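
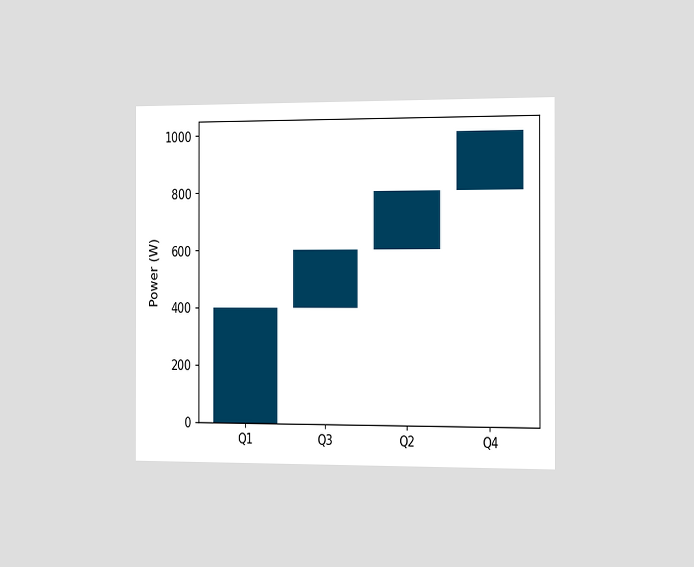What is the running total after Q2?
800W

The chart is viewed slightly from the right. After Q2 the running total reaches 800W.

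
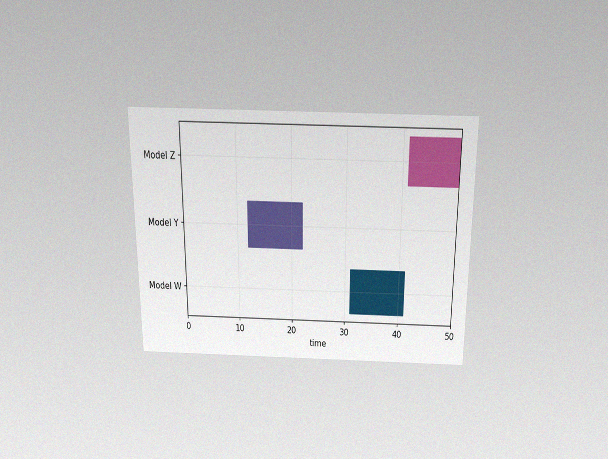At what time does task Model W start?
31

The chart is viewed slightly from above, with some photo noise. The Model W bar begins at t=31.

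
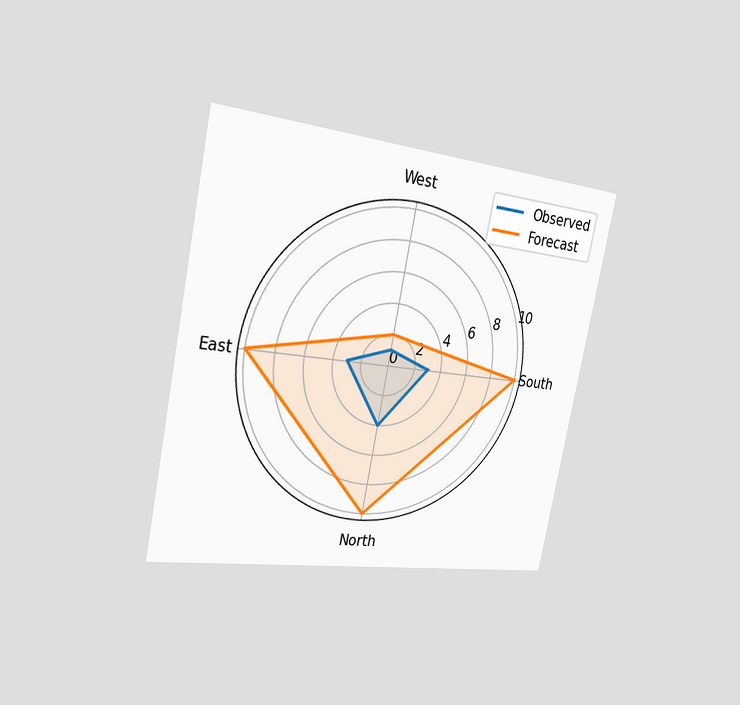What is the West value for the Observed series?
The chart is tilted about 11° clockwise and viewed slightly from the left. On the West axis, Observed reaches 1.

1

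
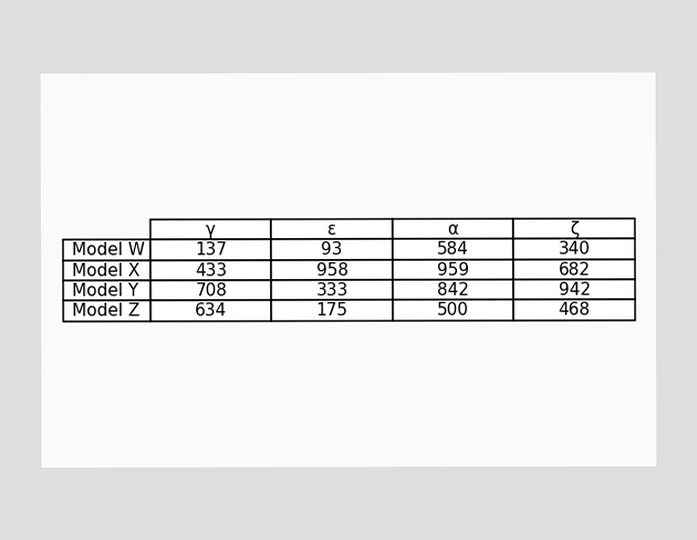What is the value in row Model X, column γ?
The (Model X, γ) cell reads 433.

433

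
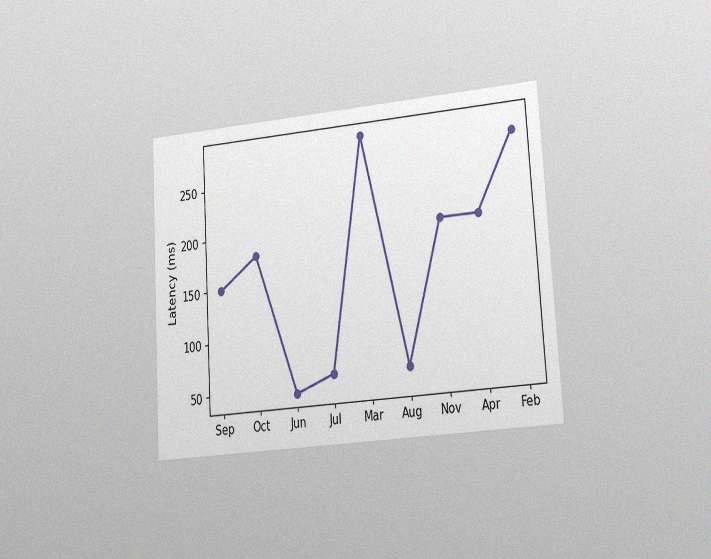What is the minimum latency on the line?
The chart is tilted about 3° counter-clockwise and viewed slightly from the right, with some photo noise. The lowest point is at Jun, and reading across to the y-axis gives 45ms.

45ms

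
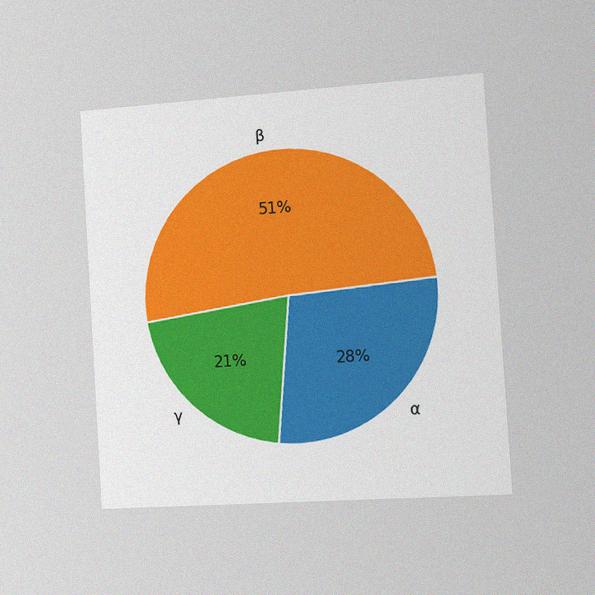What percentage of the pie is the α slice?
The chart is tilted about 4° counter-clockwise and viewed slightly from the right, with some photo noise. The α slice takes up 28% of the pie.

28%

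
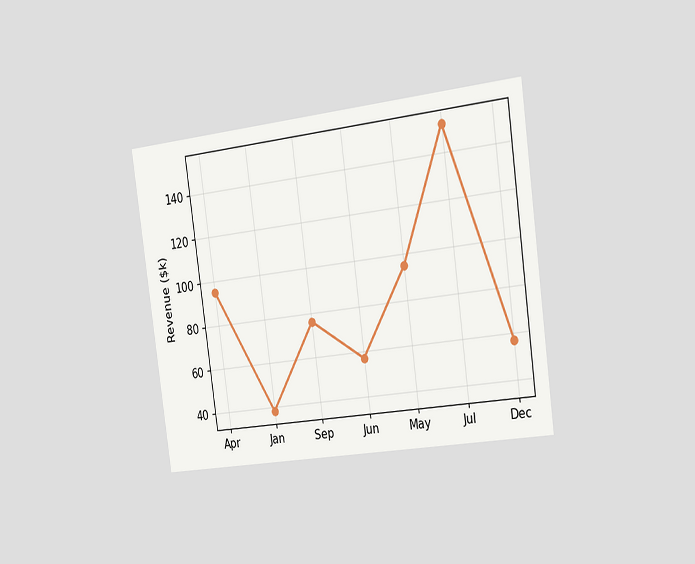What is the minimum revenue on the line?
The chart is tilted about 8° counter-clockwise and viewed slightly from the right. The lowest point is at Jan, and reading across to the y-axis gives $38k.

$38k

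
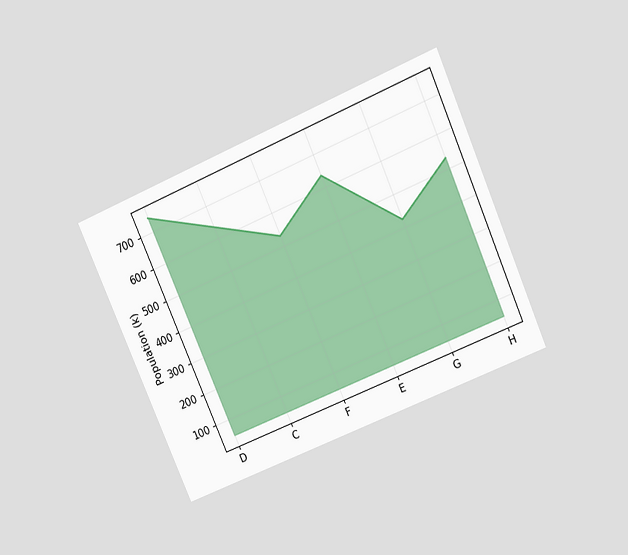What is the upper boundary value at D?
The chart is tilted about 24° counter-clockwise and viewed slightly from above. At D the upper boundary is at 742k.

742k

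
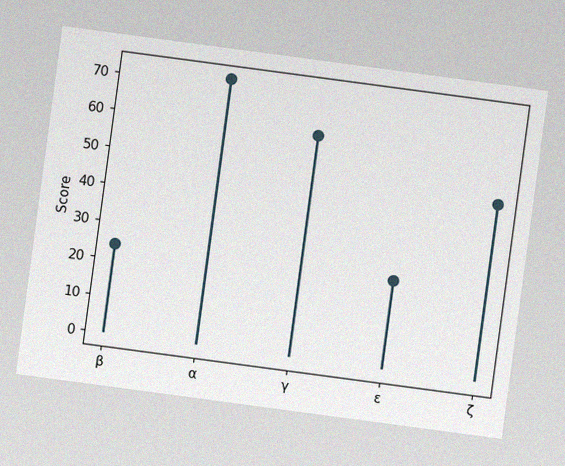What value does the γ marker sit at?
The chart is tilted about 8° clockwise, with some photo noise. The γ marker sits at 60.

60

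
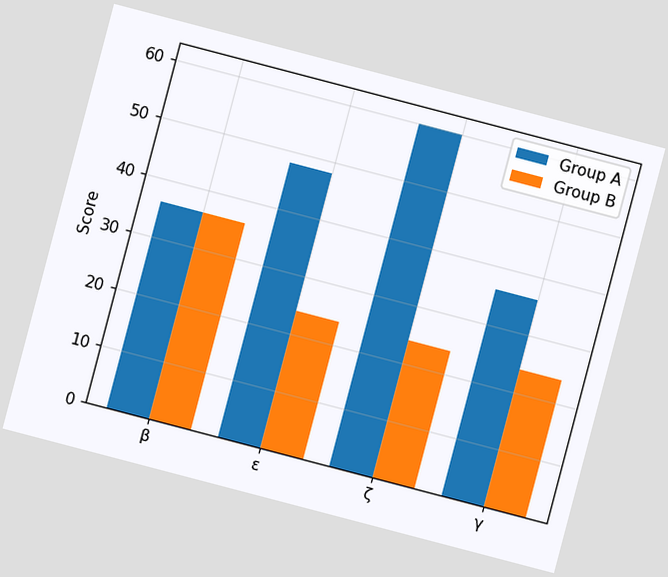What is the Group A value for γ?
36

The chart is tilted about 15° clockwise. The Group A bar at γ reaches 36 on the y-axis.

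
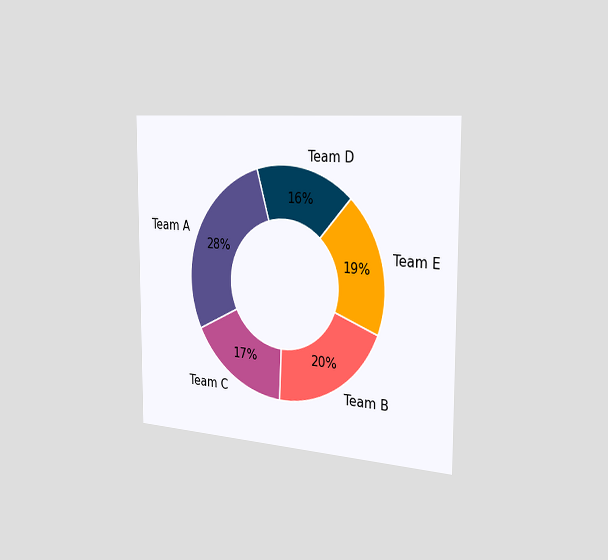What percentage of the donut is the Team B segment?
The chart is viewed slightly from the right. The Team B segment takes up 20% of the ring.

20%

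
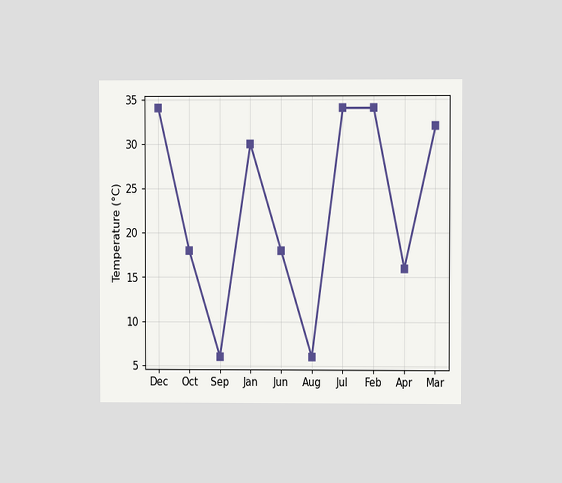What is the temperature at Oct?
The chart is viewed at a slight angle. At Oct, the line is at 18°C.

18°C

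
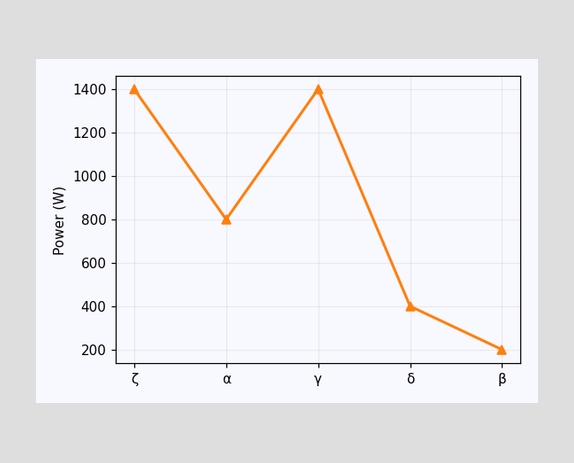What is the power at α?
800W

At α, the line is at 800W.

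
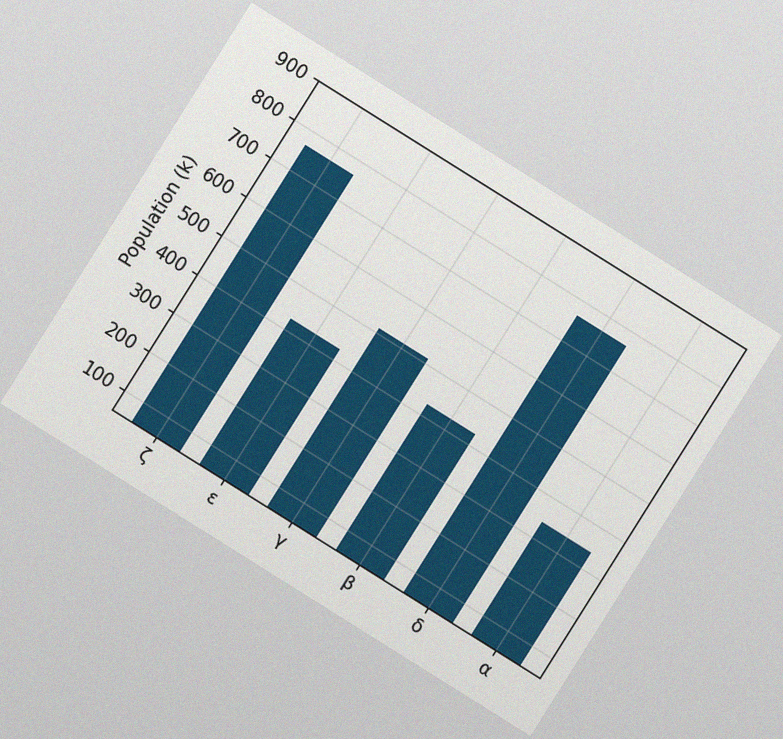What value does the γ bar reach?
510k

The chart is tilted about 32° clockwise, with some photo noise. Reading along the chart's y-axis, the γ bar reaches 510k.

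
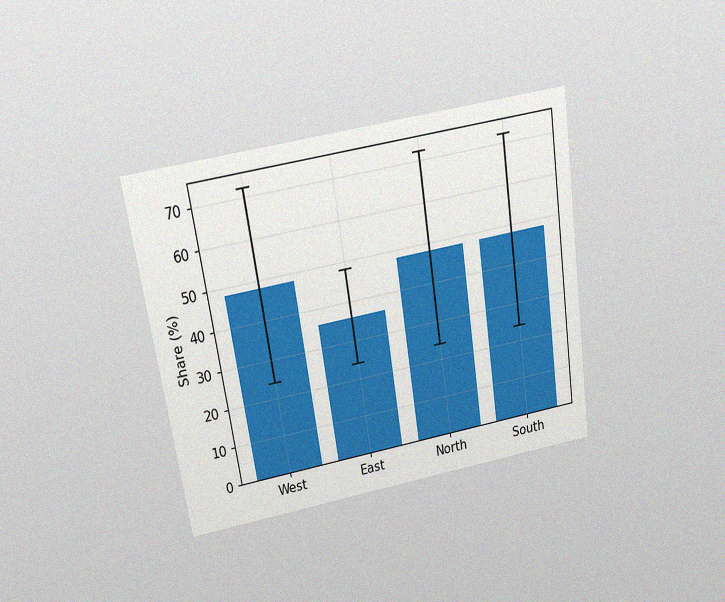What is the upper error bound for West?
The chart is tilted about 9° counter-clockwise and viewed slightly from above, with some photo noise. The West bar's upper whisker reaches 72%.

72%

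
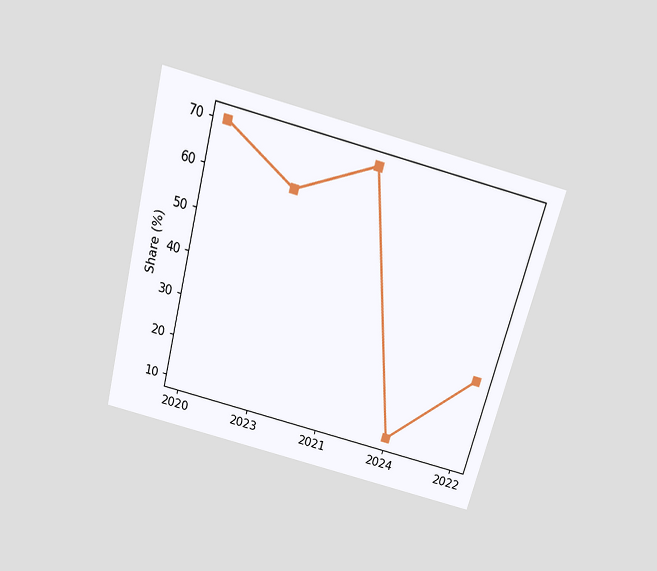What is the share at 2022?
30%

The chart is tilted about 15° clockwise and viewed slightly from above. At 2022, the line is at 30%.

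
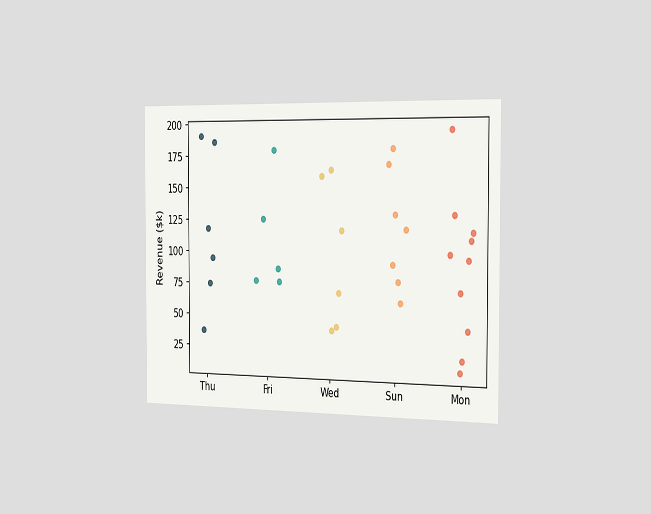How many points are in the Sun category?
The chart is viewed slightly from the right. Counting the markers in the Sun column gives 7.

7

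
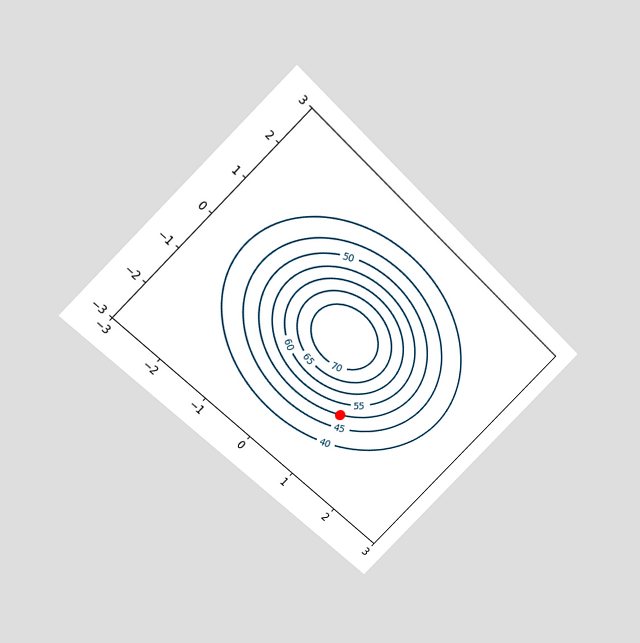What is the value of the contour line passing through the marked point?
The chart is tilted about 45° clockwise and viewed at a slight angle. The marked point sits on the contour labelled 50.

50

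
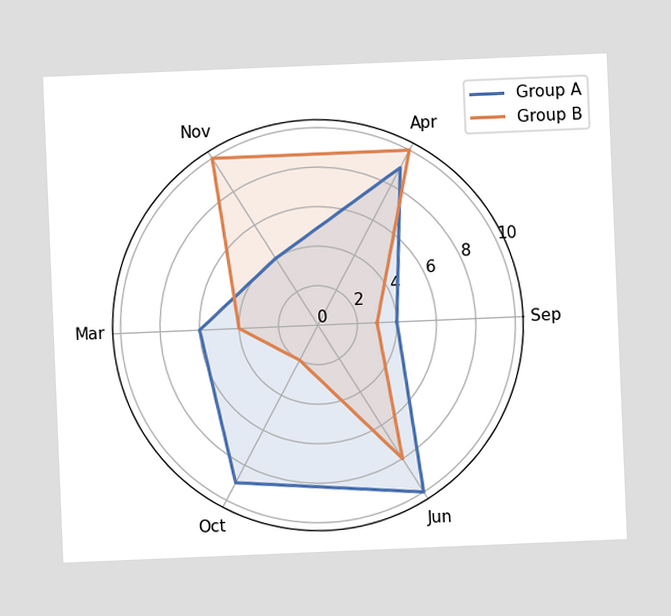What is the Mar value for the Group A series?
The chart is tilted about 2° counter-clockwise. On the Mar axis, Group A reaches 6.

6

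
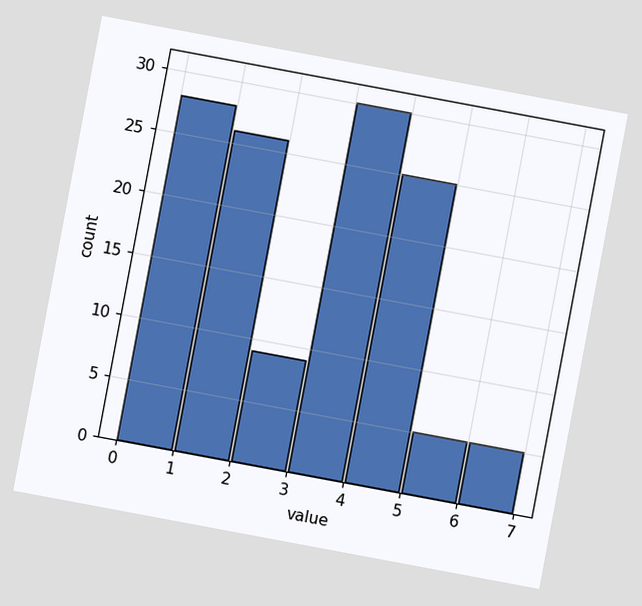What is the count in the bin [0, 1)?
The chart is tilted about 11° clockwise. The [0, 1) bin has height 28.

28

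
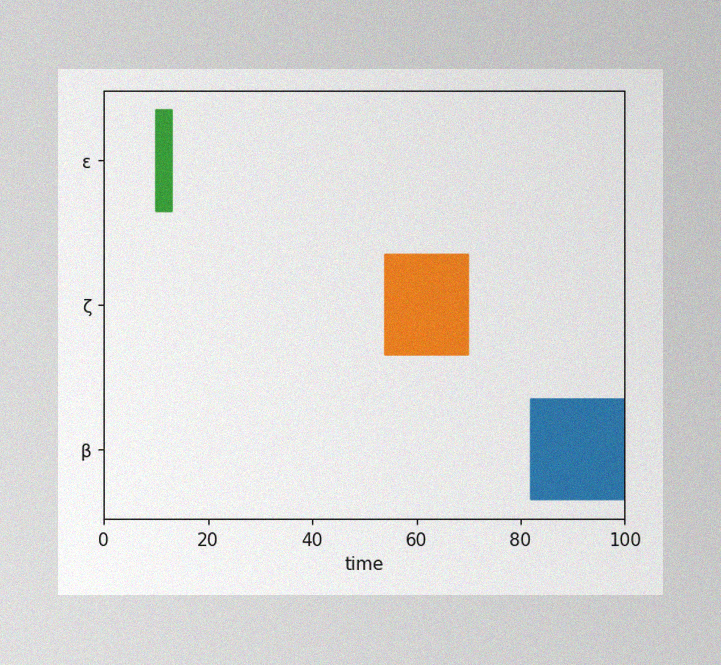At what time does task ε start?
The image has some photo noise and uneven lighting. The ε bar begins at t=10.

10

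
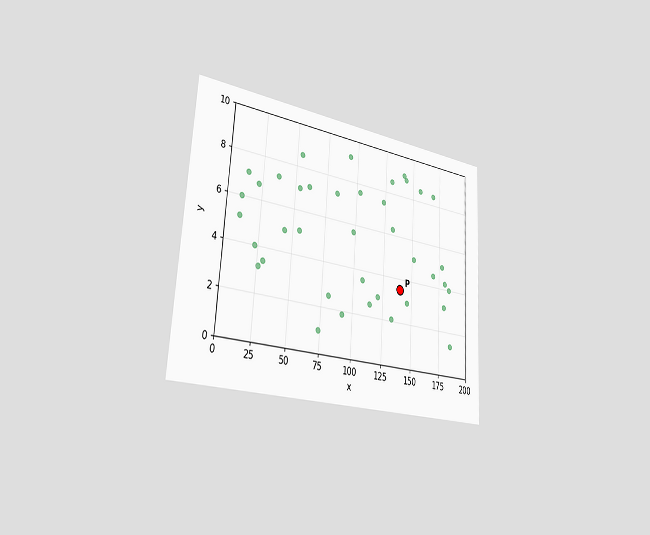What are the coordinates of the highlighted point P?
(140, 3.5)

The chart is tilted about 4° clockwise and viewed slightly from the left. Following the gridlines from P to each axis, P sits at (140, 3.5).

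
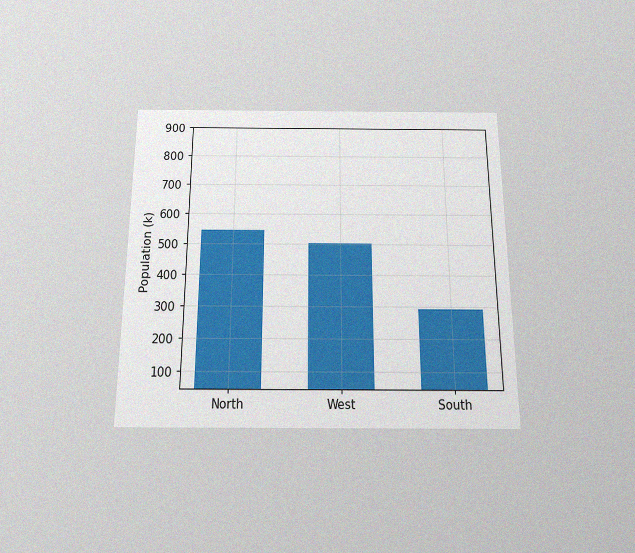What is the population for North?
The chart is viewed slightly from below, with some photo noise. Reading along the chart's y-axis, the North bar reaches 546k.

546k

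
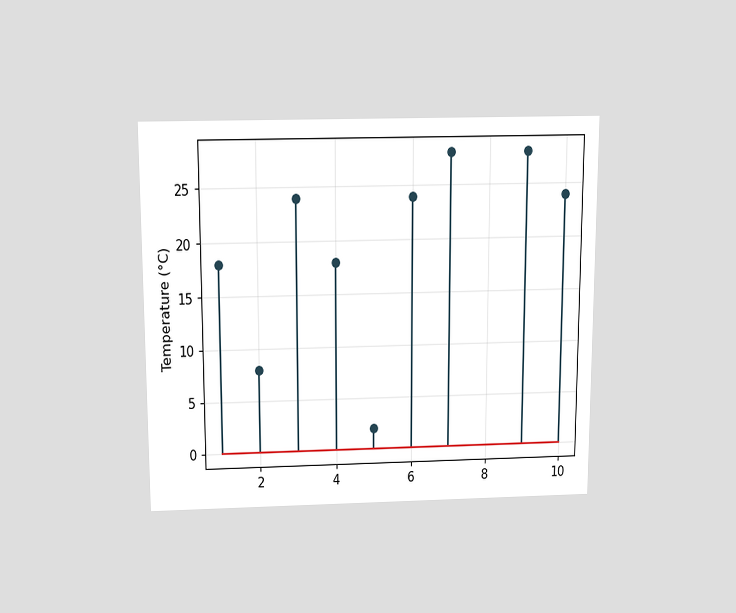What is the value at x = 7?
The chart is viewed slightly from above. The stem at x=7 reaches 28°C.

28°C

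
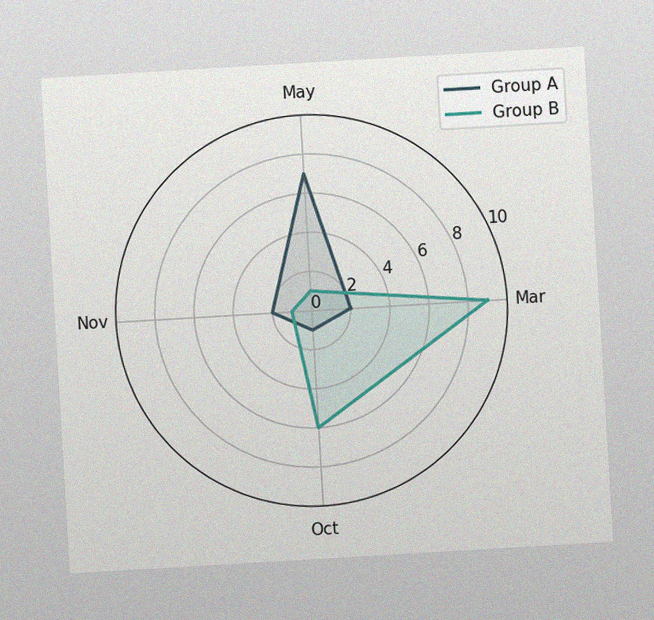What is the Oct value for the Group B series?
6

The chart is tilted about 3° counter-clockwise, with some photo noise. On the Oct axis, Group B reaches 6.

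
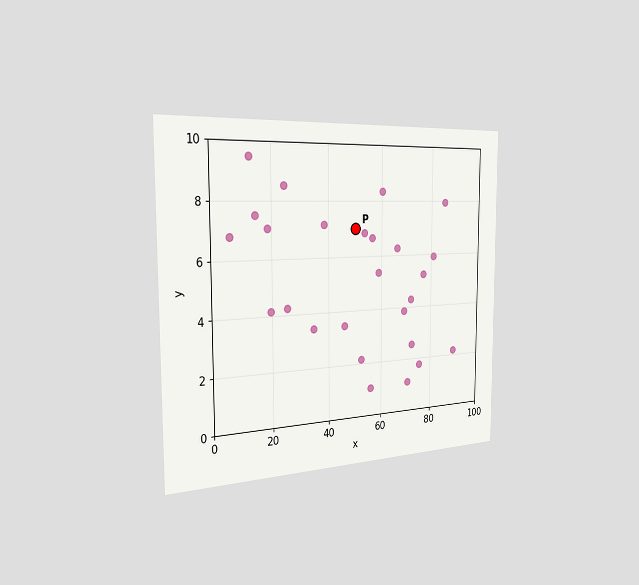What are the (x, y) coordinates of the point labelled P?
The chart is viewed slightly from the left. Following the gridlines from P to each axis, P sits at (50, 7).

(50, 7)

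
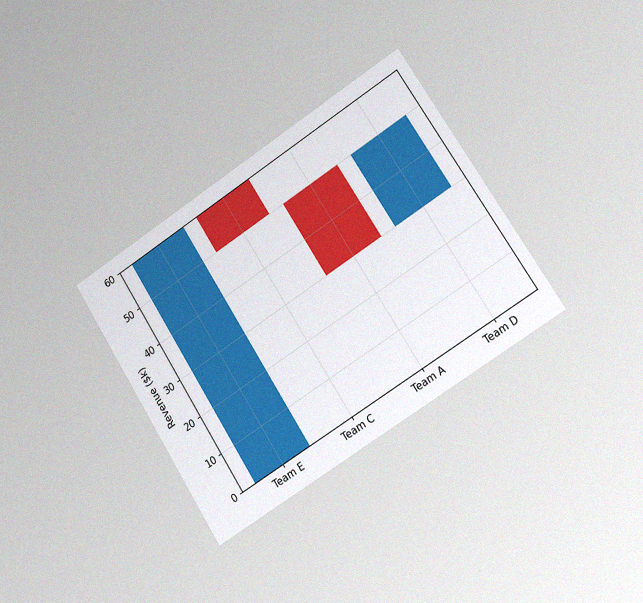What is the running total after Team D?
$50k

The chart is tilted about 33° counter-clockwise and viewed slightly from the right, with some photo noise. After Team D the running total reaches $50k.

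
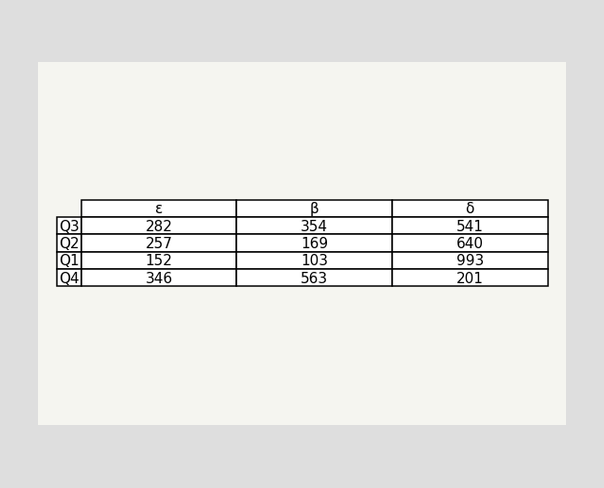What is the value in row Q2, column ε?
257

The (Q2, ε) cell reads 257.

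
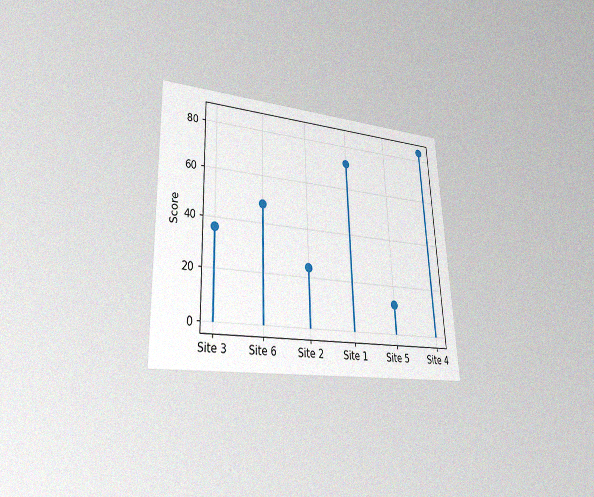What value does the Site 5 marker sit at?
12

The chart is tilted about 3° counter-clockwise and viewed at a slight angle, with some photo noise. The Site 5 marker sits at 12.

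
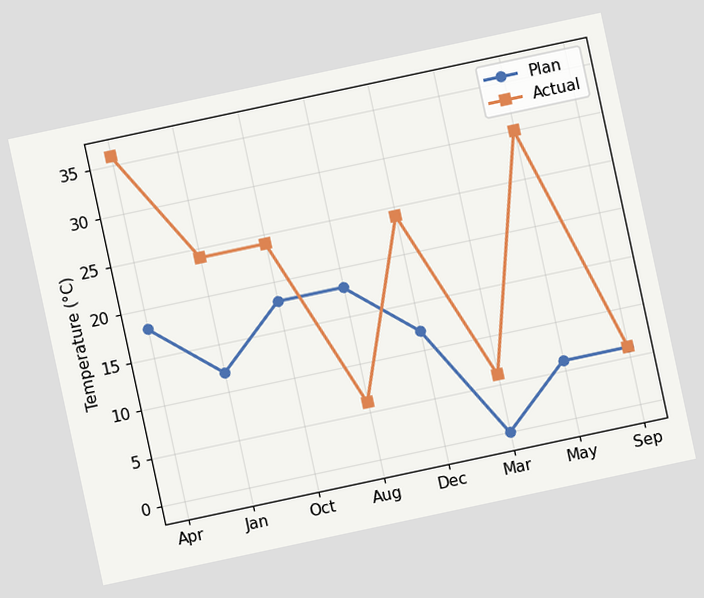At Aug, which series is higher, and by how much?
The chart is tilted about 12° counter-clockwise. At Aug, Plan sits above the other line by 12°C.

Plan, by 12°C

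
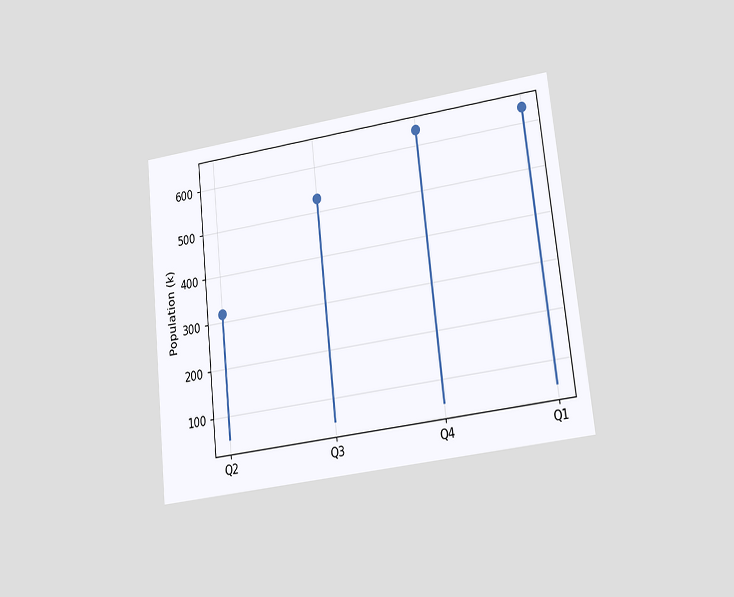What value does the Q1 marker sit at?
636k

The chart is tilted about 6° counter-clockwise and viewed at a slight angle. The Q1 marker sits at 636k.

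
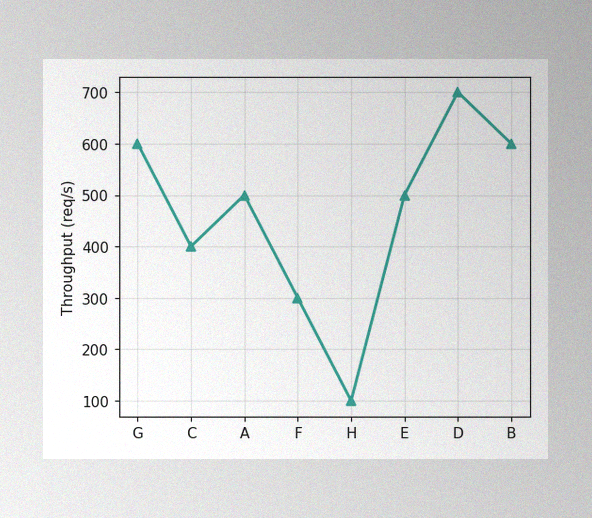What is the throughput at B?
600req/s

The image has some photo noise and uneven lighting. At B, the line is at 600req/s.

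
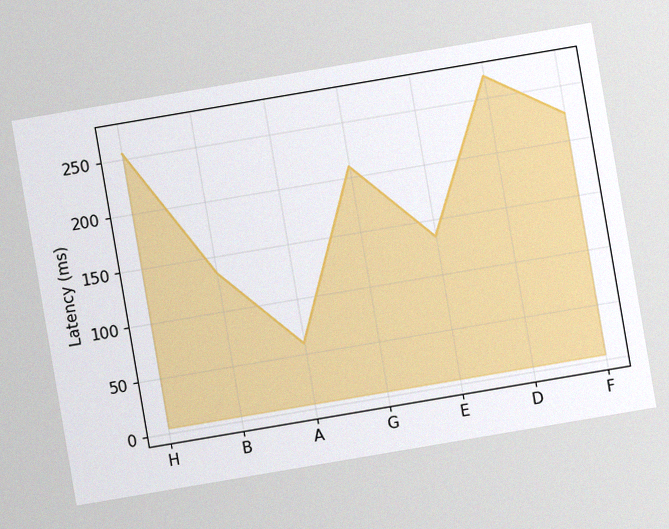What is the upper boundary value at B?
The chart is tilted about 10° counter-clockwise, with some photo noise. At B the upper boundary is at 135ms.

135ms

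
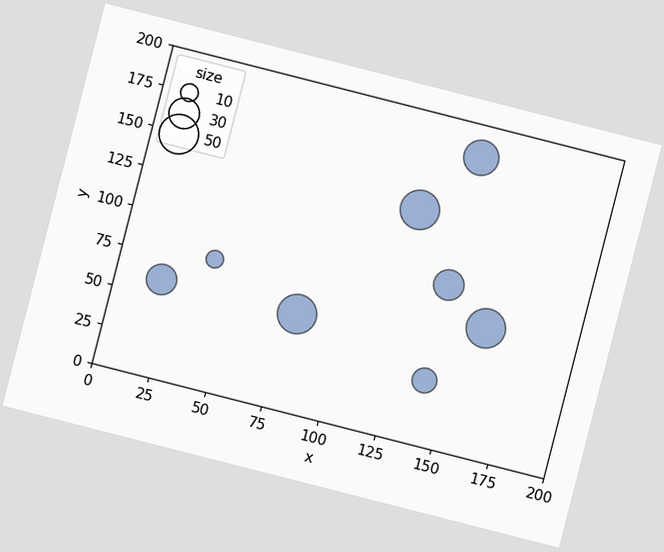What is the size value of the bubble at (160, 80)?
The chart is tilted about 14° clockwise. Matching the bubble at (160, 80) against the size legend gives 50.

50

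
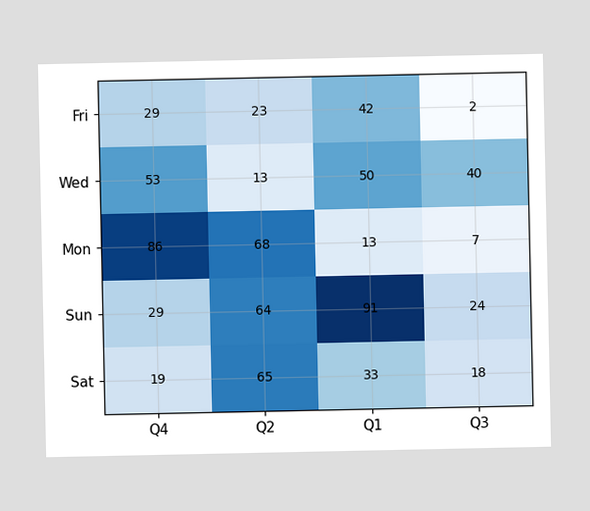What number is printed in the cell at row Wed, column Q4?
53

The (Wed, Q4) cell reads 53.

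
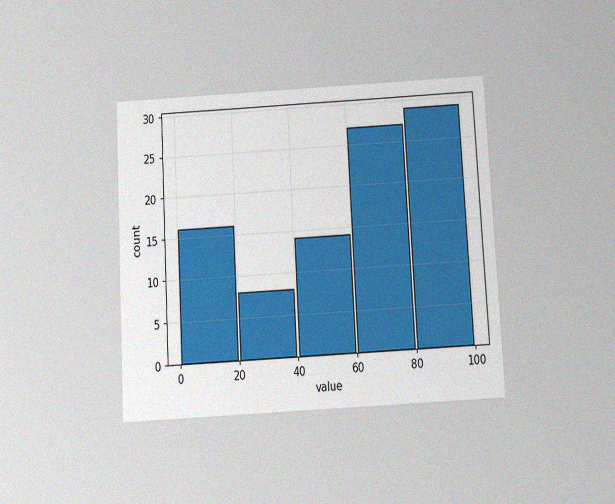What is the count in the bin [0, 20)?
The chart is tilted about 3° counter-clockwise and viewed slightly from below, with some photo noise. The [0, 20) bin has height 16.

16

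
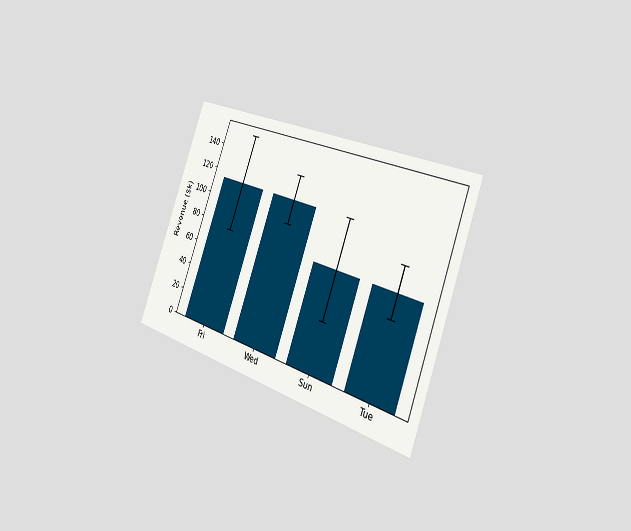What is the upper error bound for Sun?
The chart is tilted about 21° clockwise and viewed slightly from the right. The Sun bar's upper whisker reaches $114k.

$114k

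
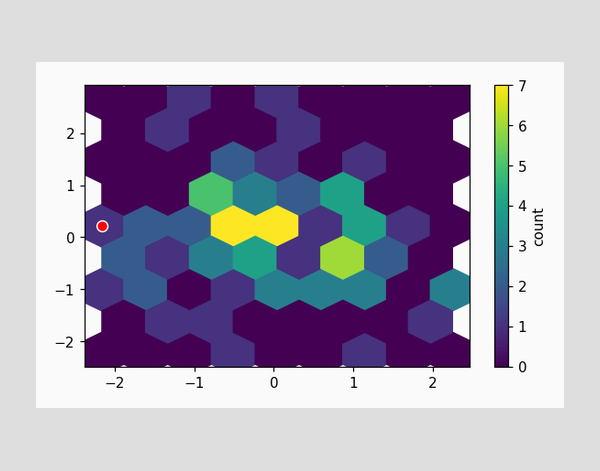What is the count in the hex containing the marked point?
1

The marked hex reads 1 on the colorbar.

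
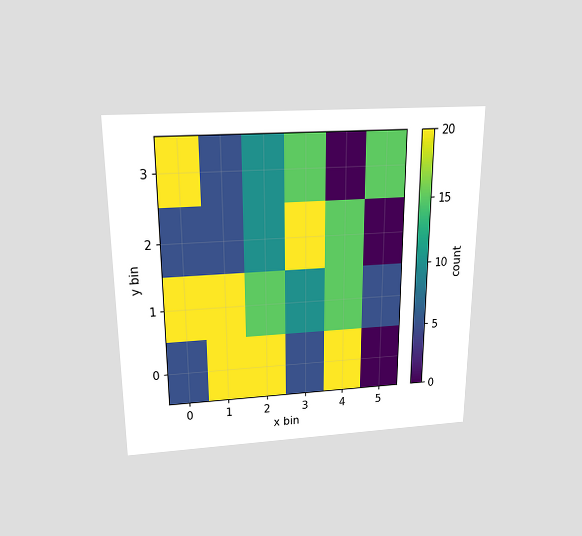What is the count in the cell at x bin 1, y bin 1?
The chart is viewed slightly from above. Matching the cell (1, 1) against the colorbar gives 20.

20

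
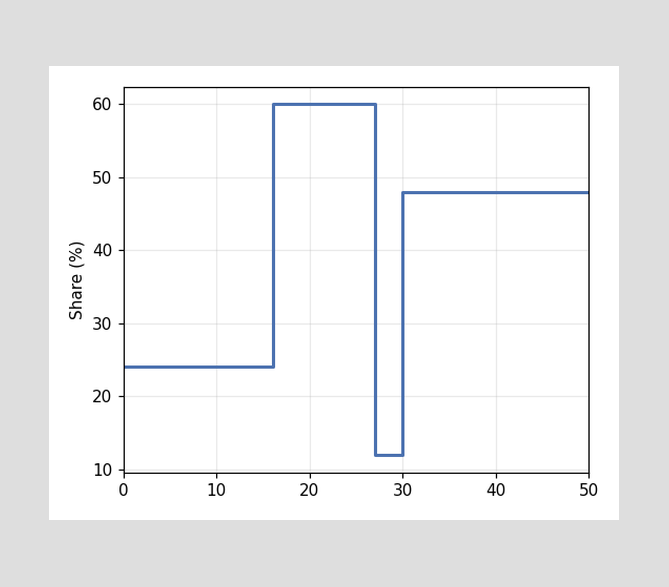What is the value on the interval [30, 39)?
On [30, 39) the step sits at 48%.

48%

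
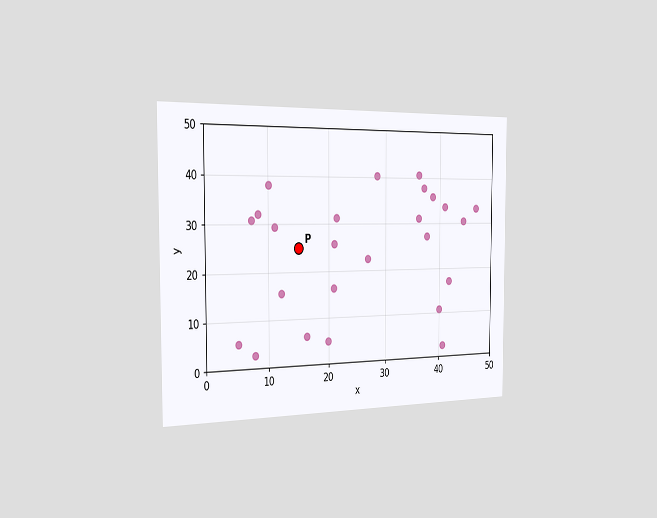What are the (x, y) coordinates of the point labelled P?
The chart is viewed slightly from the left. Following the gridlines from P to each axis, P sits at (15, 25).

(15, 25)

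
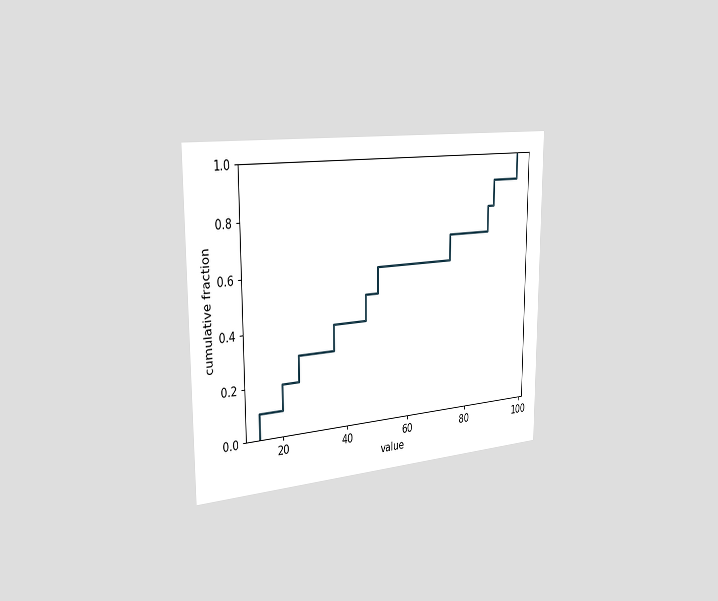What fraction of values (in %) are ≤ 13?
The chart is viewed slightly from the left. At x=13 the ECDF step is at 10%.

10%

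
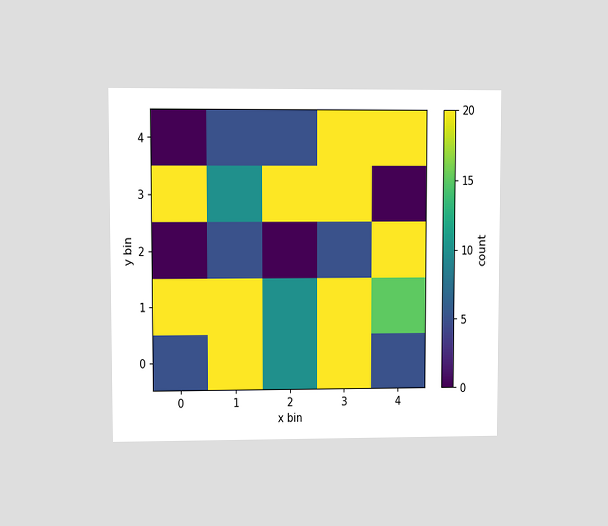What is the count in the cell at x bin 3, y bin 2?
The chart is viewed at a slight angle. Matching the cell (3, 2) against the colorbar gives 5.

5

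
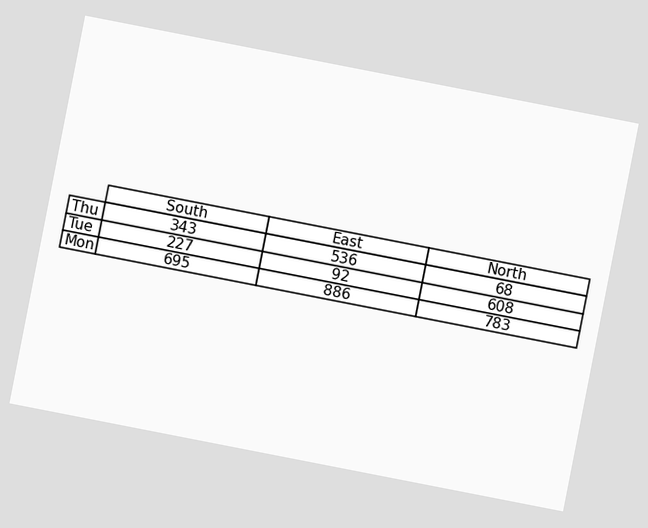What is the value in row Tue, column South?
227

The chart is tilted about 11° clockwise. The (Tue, South) cell reads 227.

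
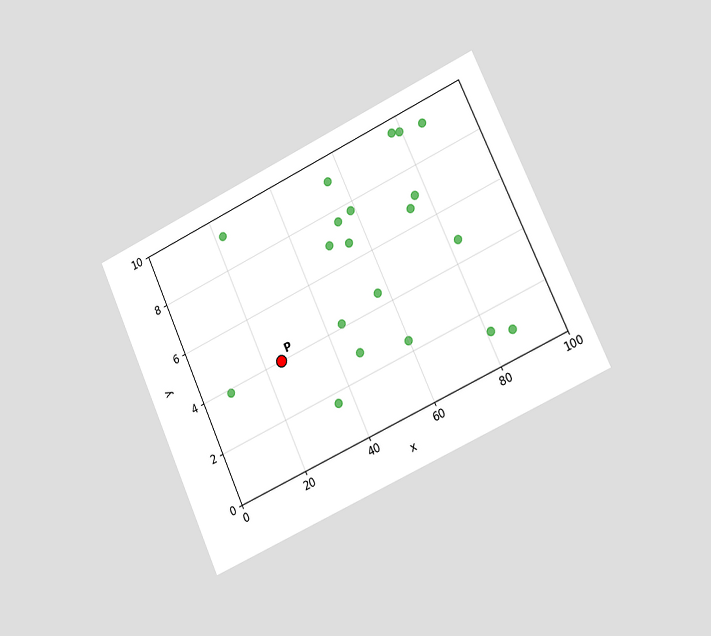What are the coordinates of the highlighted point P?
The chart is tilted about 25° counter-clockwise and viewed slightly from the right. Following the gridlines from P to each axis, P sits at (25, 4).

(25, 4)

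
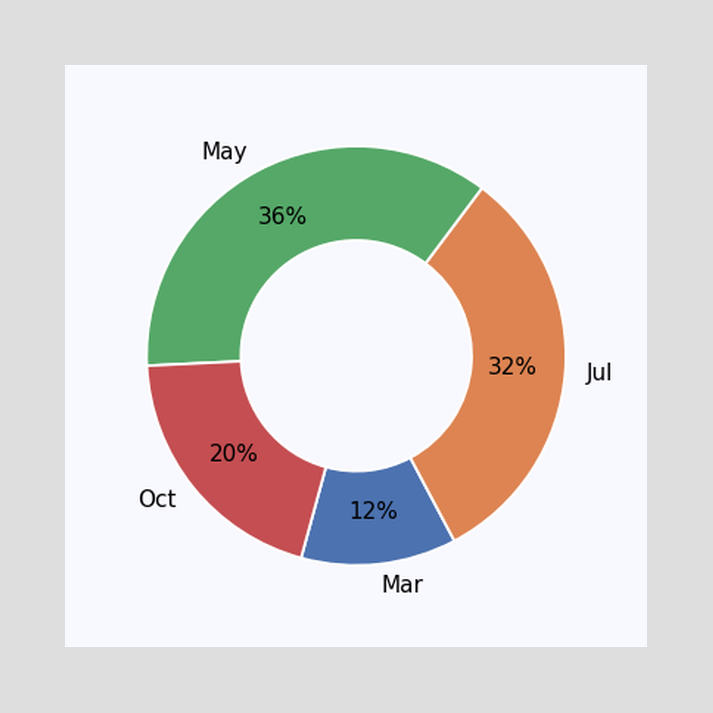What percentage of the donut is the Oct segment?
20%

The Oct segment takes up 20% of the ring.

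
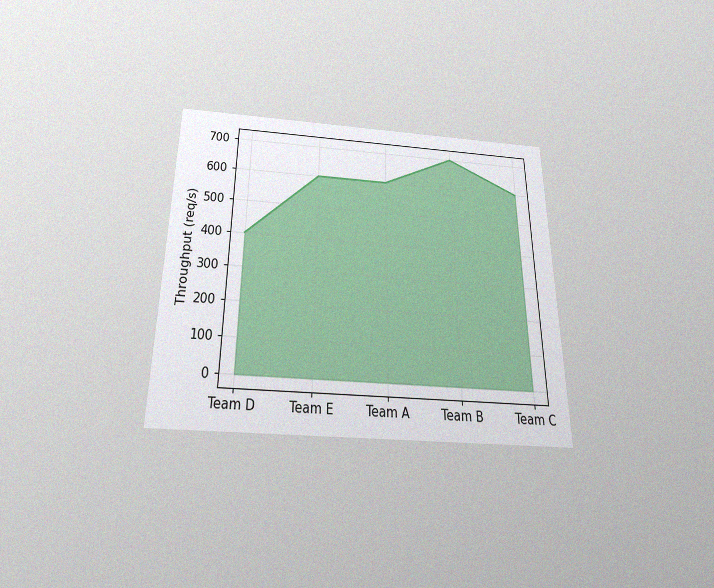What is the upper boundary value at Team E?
The chart is viewed slightly from below, with some photo noise. At Team E the upper boundary is at 600req/s.

600req/s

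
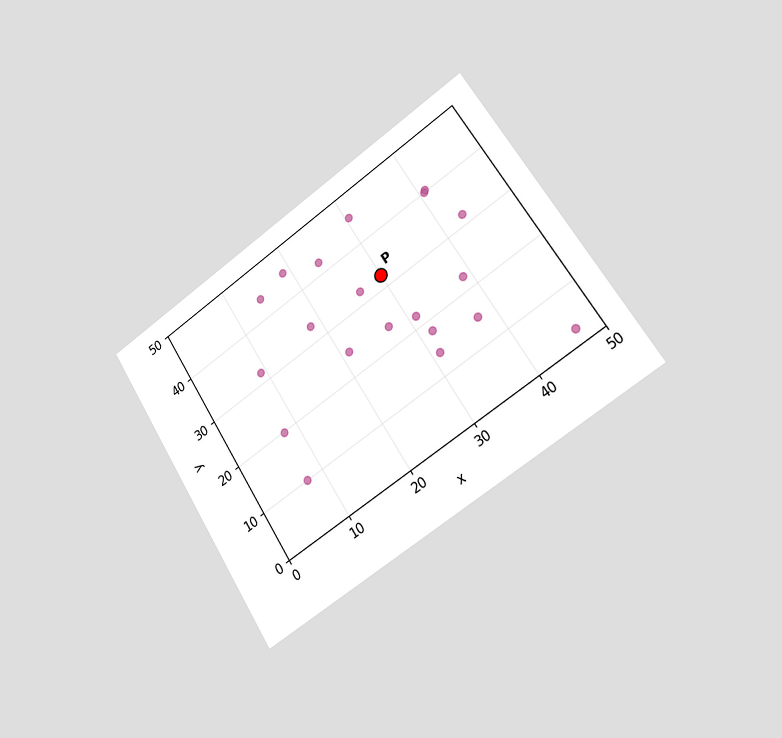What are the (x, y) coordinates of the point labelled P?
(30, 32.5)

The chart is tilted about 33° counter-clockwise and viewed slightly from the right. Following the gridlines from P to each axis, P sits at (30, 32.5).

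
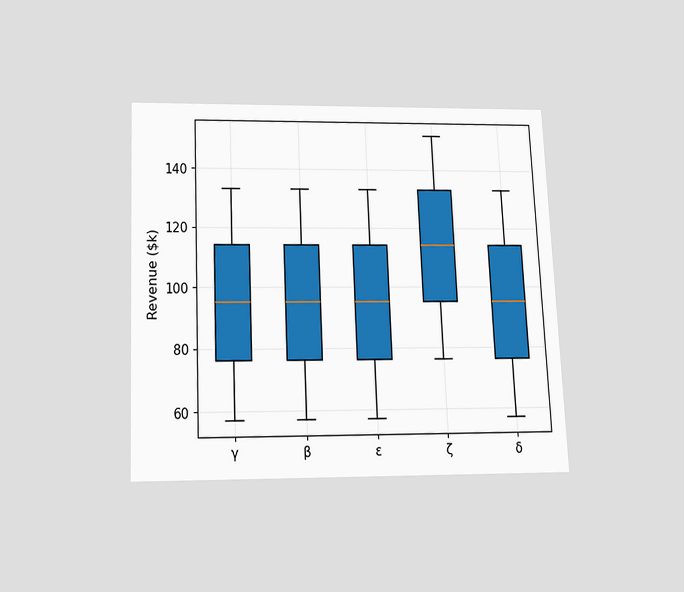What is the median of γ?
$95k

The chart is tilted about 2° counter-clockwise and viewed slightly from below. The median line in the γ box sits at $95k.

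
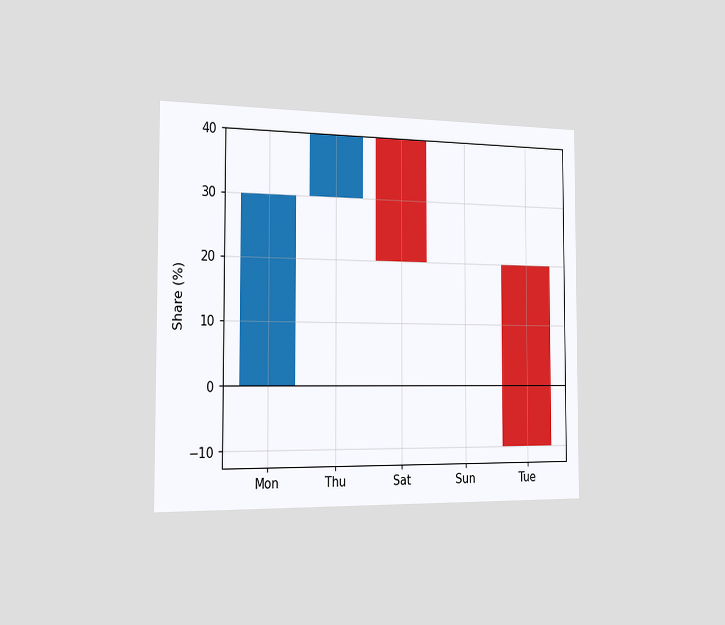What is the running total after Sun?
20%

The chart is viewed slightly from the left. After Sun the running total reaches 20%.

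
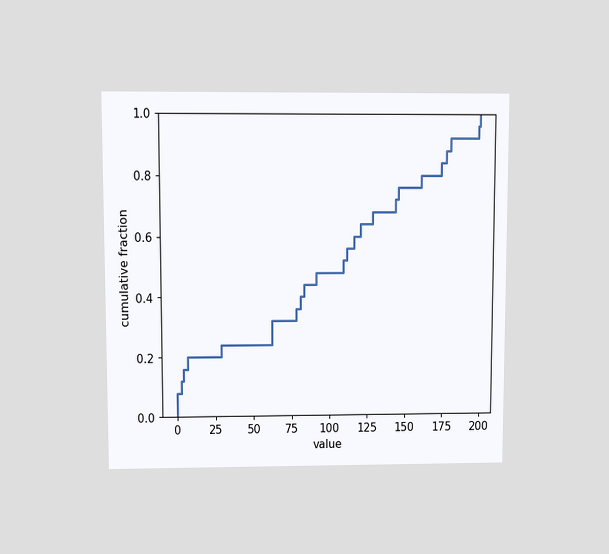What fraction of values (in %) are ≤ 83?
44%

The chart is viewed at a slight angle. At x=83 the ECDF step is at 44%.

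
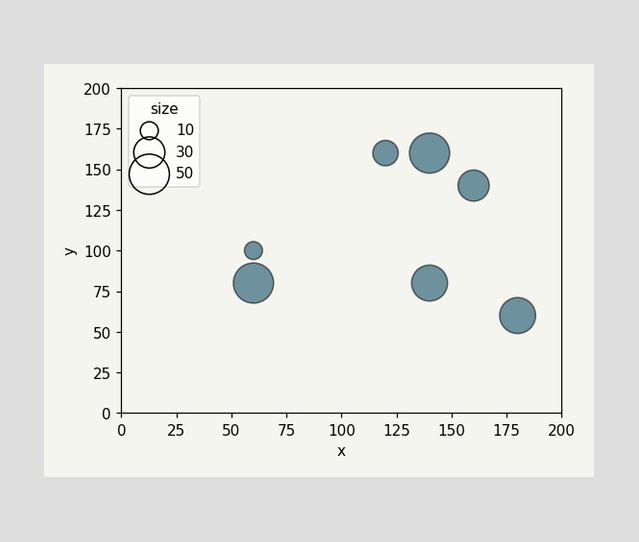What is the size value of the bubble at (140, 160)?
50

Matching the bubble at (140, 160) against the size legend gives 50.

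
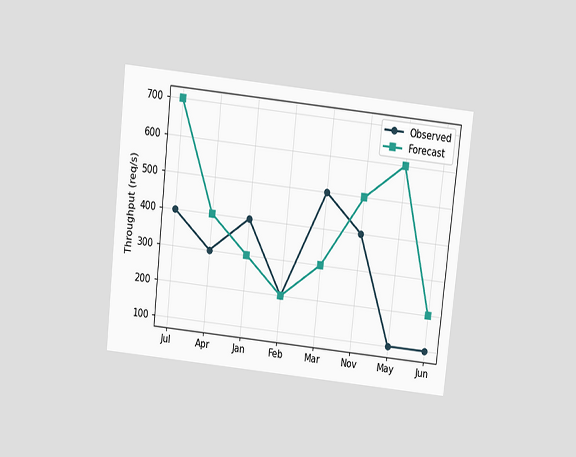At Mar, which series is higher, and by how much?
The chart is tilted about 6° clockwise and viewed slightly from above. At Mar, Observed sits above the other line by 200req/s.

Observed, by 200req/s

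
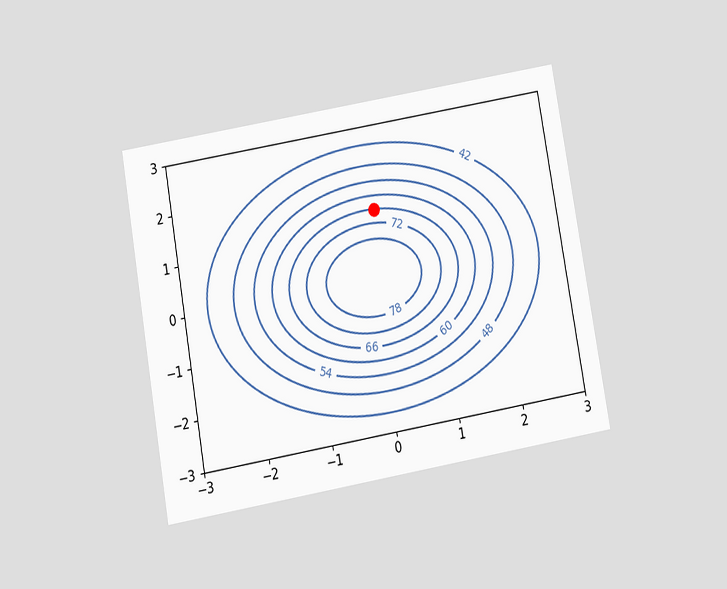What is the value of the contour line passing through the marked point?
66

The chart is tilted about 10° counter-clockwise and viewed slightly from below. The marked point sits on the contour labelled 66.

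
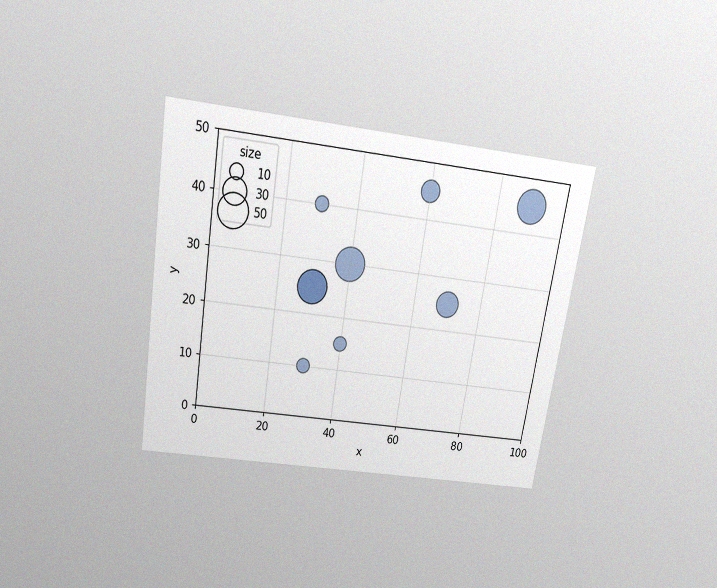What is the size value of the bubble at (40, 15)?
The chart is tilted about 9° clockwise and viewed slightly from above, with some photo noise. Matching the bubble at (40, 15) against the size legend gives 10.

10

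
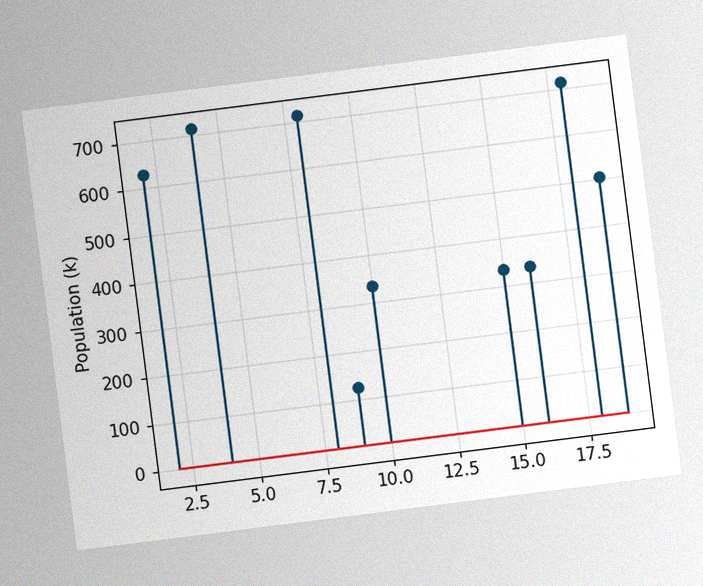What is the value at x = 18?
714k

The chart is tilted about 7° counter-clockwise, with some photo noise. The stem at x=18 reaches 714k.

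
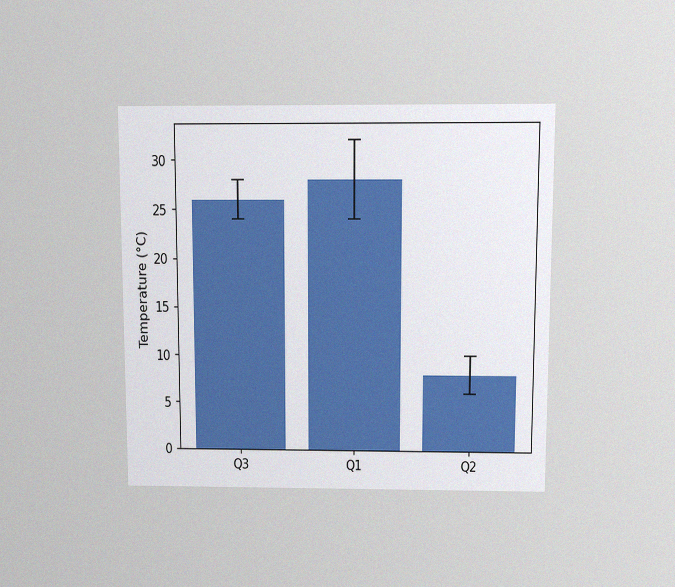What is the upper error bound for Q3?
28°C

The chart is viewed slightly from above, with some photo noise. The Q3 bar's upper whisker reaches 28°C.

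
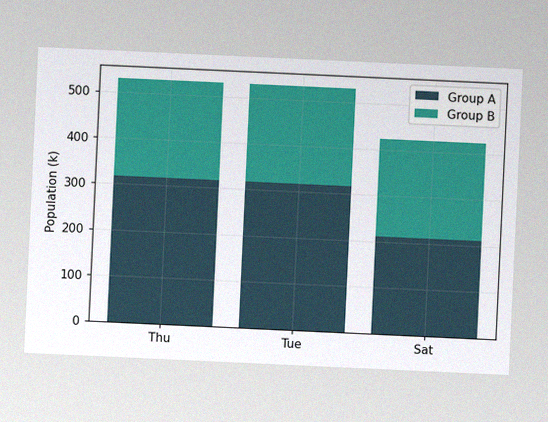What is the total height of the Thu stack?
The chart is tilted about 3° clockwise, with some photo noise. The Thu stack's top reaches 530k on the y-axis.

530k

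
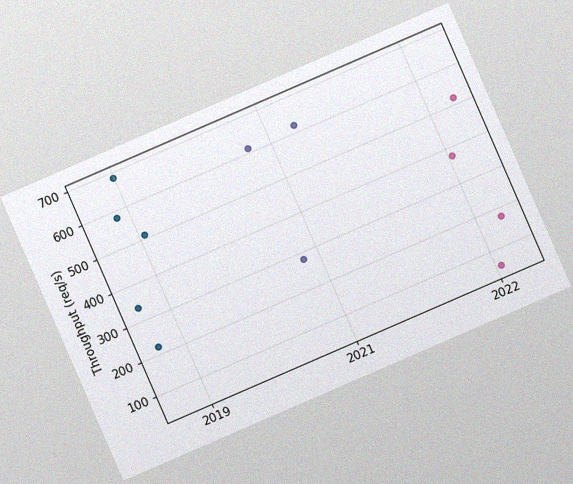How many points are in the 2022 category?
4

The chart is tilted about 23° counter-clockwise, with some photo noise. Counting the markers in the 2022 column gives 4.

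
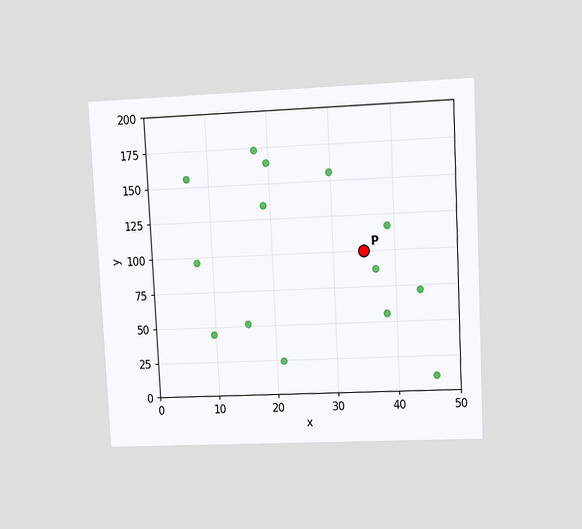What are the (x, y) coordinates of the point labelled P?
(35, 100)

The chart is tilted about 3° counter-clockwise and viewed at a slight angle. Following the gridlines from P to each axis, P sits at (35, 100).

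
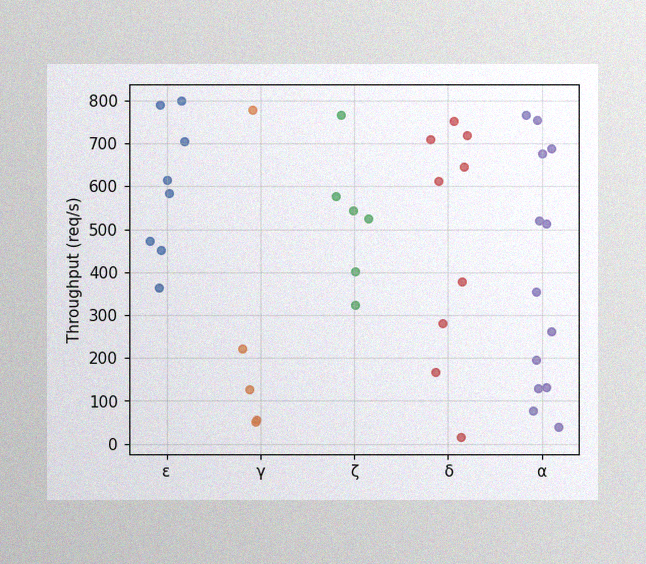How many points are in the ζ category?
6

The image has some photo noise and uneven lighting. Counting the markers in the ζ column gives 6.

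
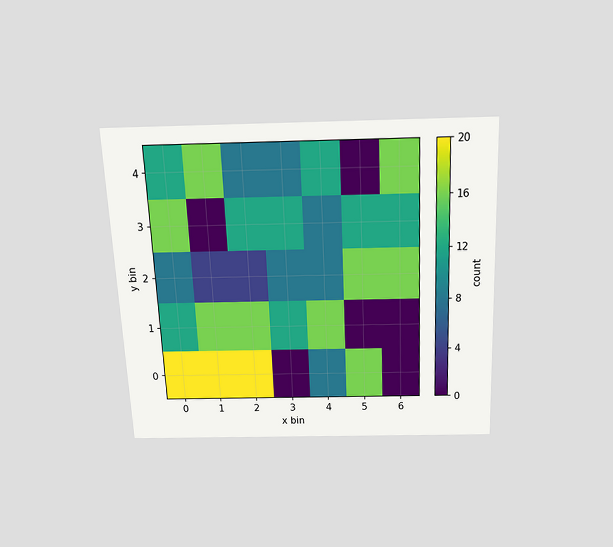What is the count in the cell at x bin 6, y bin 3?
The chart is tilted about 2° counter-clockwise and viewed slightly from above. Matching the cell (6, 3) against the colorbar gives 12.

12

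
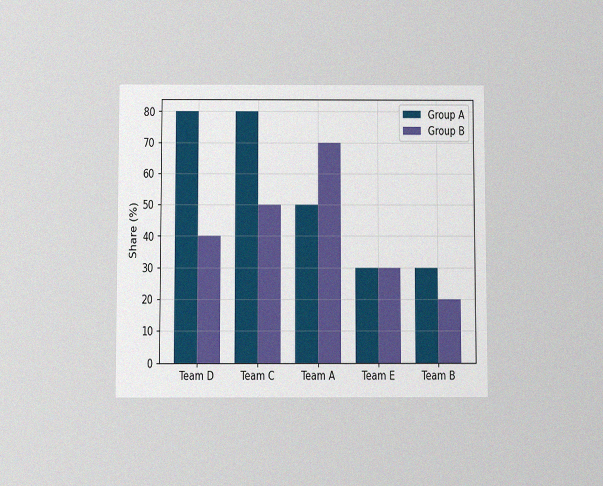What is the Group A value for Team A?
The chart is viewed slightly from below, with some photo noise. The Group A bar at Team A reaches 50% on the y-axis.

50%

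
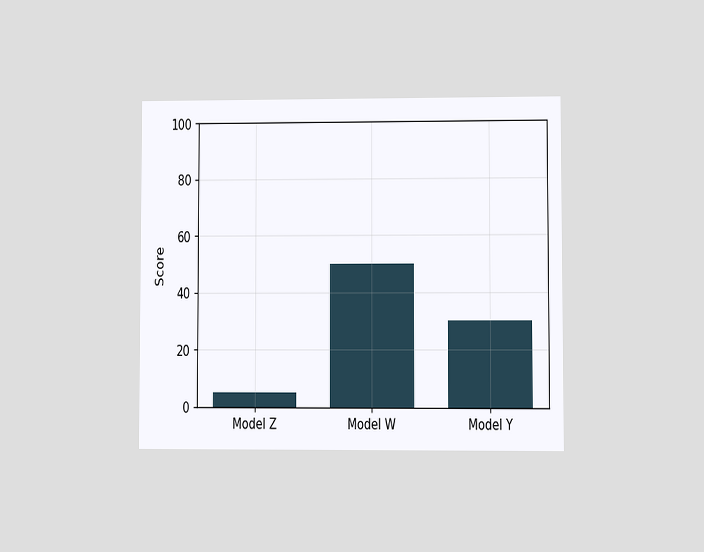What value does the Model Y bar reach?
The chart is viewed at a slight angle. Reading along the chart's y-axis, the Model Y bar reaches 30.

30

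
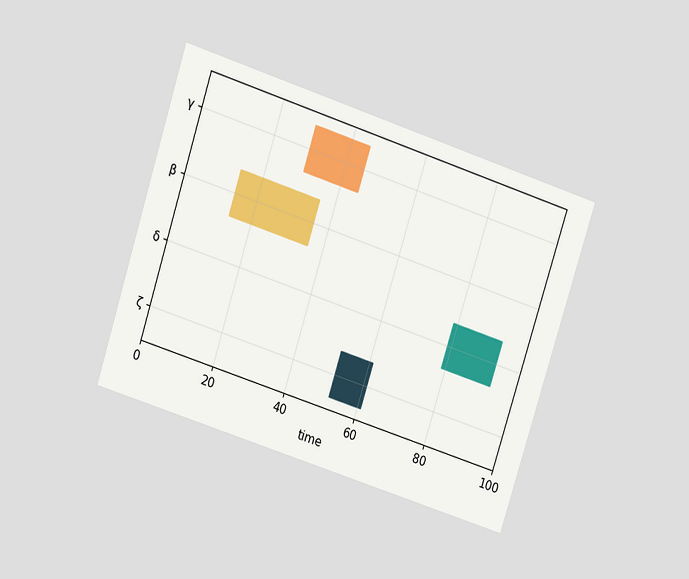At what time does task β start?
14

The chart is tilted about 18° clockwise and viewed slightly from above. The β bar begins at t=14.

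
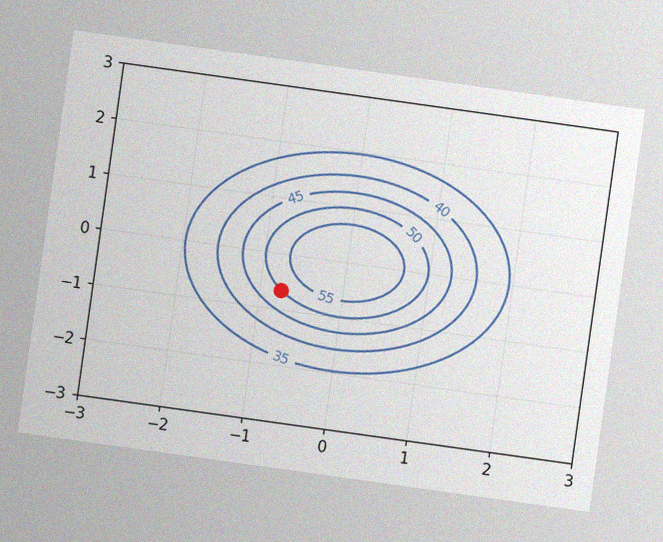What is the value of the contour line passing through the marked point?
The chart is tilted about 8° clockwise, with some photo noise. The marked point sits on the contour labelled 50.

50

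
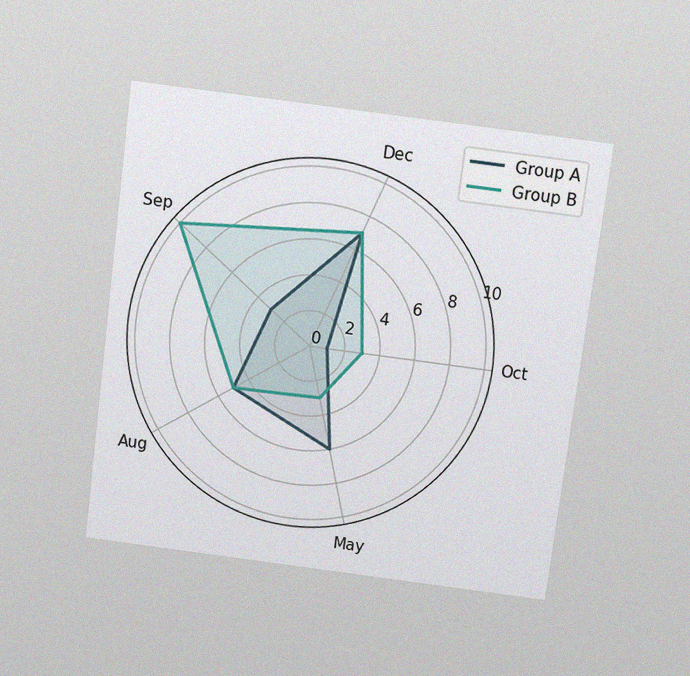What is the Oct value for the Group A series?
The chart is tilted about 7° clockwise and viewed slightly from above, with some photo noise. On the Oct axis, Group A reaches 1.

1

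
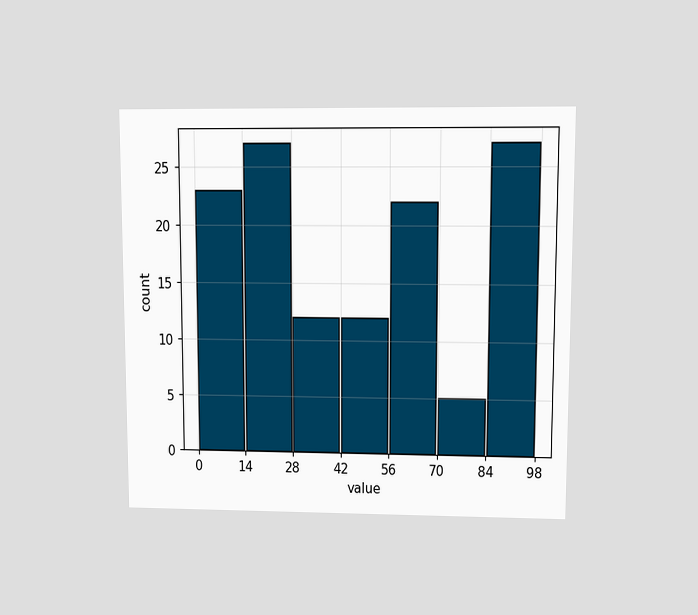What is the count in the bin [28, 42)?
12

The chart is viewed at a slight angle. The [28, 42) bin has height 12.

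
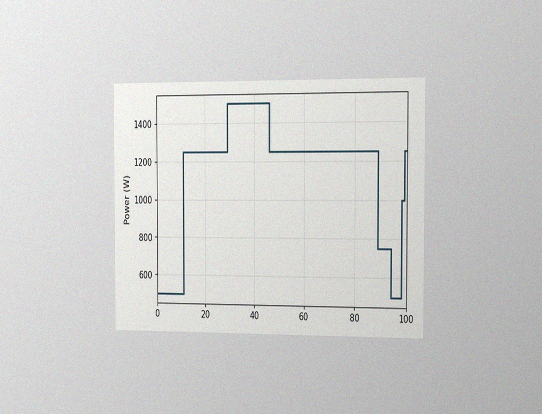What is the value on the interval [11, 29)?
1250W

The chart is viewed slightly from the right, with some photo noise. On [11, 29) the step sits at 1250W.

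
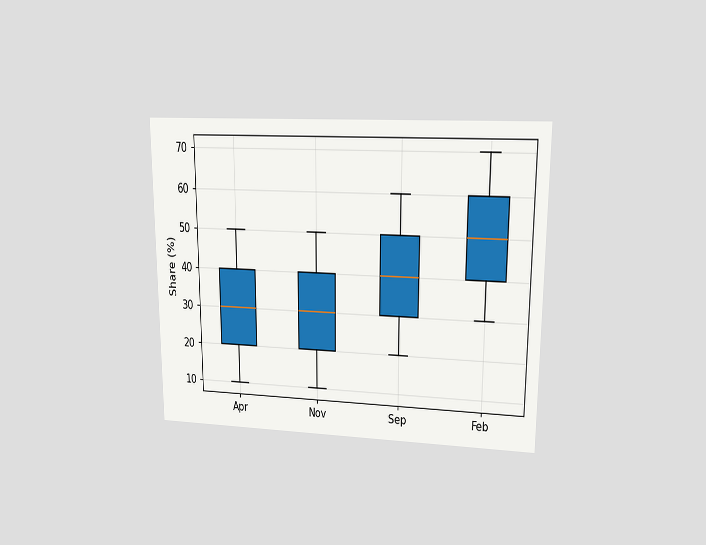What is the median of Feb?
The chart is viewed at a slight angle. The median line in the Feb box sits at 50%.

50%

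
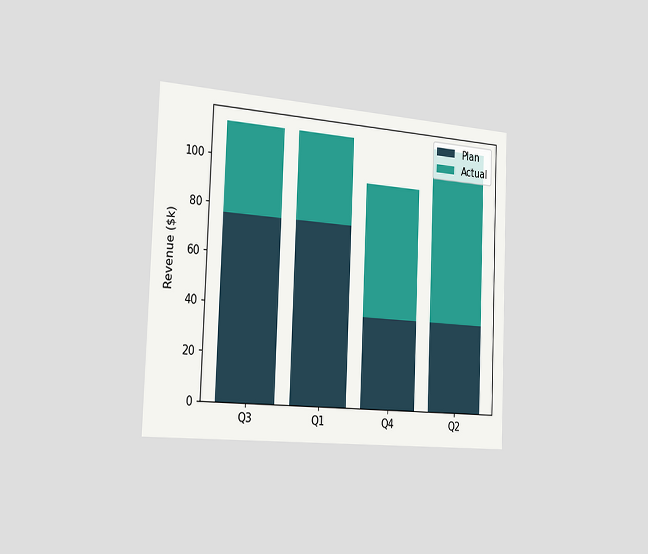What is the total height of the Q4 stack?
$95k

The chart is tilted about 2° clockwise and viewed slightly from the left. The Q4 stack's top reaches $95k on the y-axis.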